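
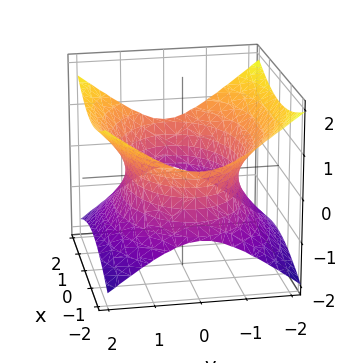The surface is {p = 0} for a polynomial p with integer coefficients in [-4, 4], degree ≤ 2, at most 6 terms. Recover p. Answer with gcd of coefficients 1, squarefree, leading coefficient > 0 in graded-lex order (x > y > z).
1. Degree: one connected sheet with a waist; a quadric, so deg p = 2.
2. Symmetries: mirror symmetry x ↦ −x ⇒ only even powers of x; the z ↦ −z reflection is a symmetry, so z appears only in even powers; mirror symmetry y ↦ −y ⇒ only even powers of y.
3. Against the integer gridlines: no z-intercept at any integer in the box.
4. Together with the visible shape, these determine p as stated.

x^2 + 2*y^2 - 3*z^2 - 3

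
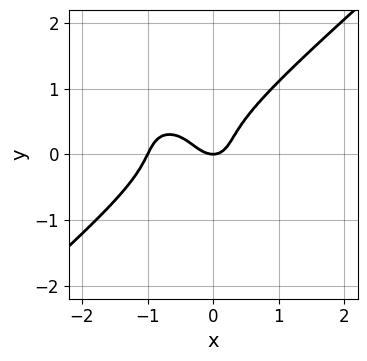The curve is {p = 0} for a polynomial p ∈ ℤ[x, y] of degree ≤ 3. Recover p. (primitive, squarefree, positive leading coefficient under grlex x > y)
2*x^3 - 3*y^3 + 2*x^2 + y^2 - y

First, degree: no degree-2 curve has this shape, so deg p = 3.
Then, checking where it meets the axes: the x-axis gridline crossings are at x ∈ {-1, 0}; one y-axis crossing is at y = 0.
Finally, solving for integer coefficients yields p as stated.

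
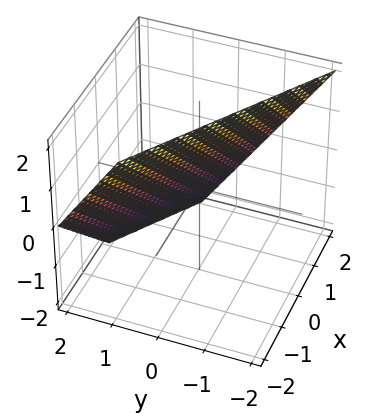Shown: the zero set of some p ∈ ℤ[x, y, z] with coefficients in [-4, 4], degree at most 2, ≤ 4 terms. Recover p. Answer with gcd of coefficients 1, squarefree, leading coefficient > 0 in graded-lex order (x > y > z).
(a) Degree: the surface is flat (a plane), so deg p = 1.
(b) From the visible intercepts: it meets the x-axis at x = 1 (among the integer gridlines); it crosses the z-axis at the gridline z = 1.
(c) Solving for integer coefficients yields p as stated.

2*x + 3*y + 2*z - 2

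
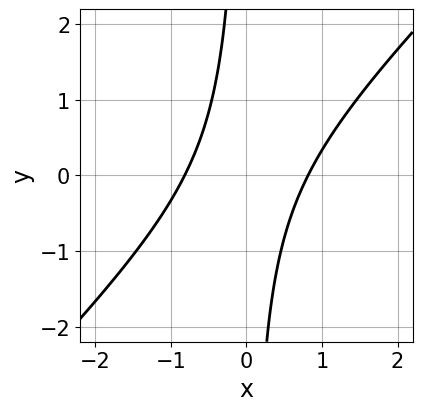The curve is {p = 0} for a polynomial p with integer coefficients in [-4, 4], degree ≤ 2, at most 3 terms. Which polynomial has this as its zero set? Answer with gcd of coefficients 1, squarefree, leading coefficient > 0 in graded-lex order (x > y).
3*x^2 - 3*x*y - 2

(a) Degree: no degree-1 curve has this shape, so deg p = 2.
(b) From the visible intercepts: no y-intercept at any integer in the box.
(c) Fitting integer coefficients to these (and the overall shape) gives p.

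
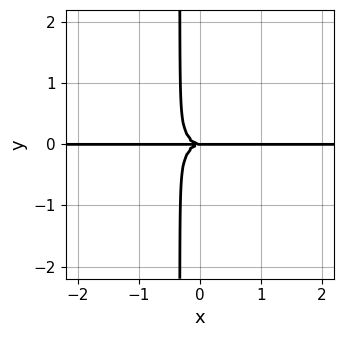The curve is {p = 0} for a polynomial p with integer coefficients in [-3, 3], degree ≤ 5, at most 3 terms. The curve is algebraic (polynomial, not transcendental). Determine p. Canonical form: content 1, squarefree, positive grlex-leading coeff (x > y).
x^3*y + 3*x*y^3 + y^3

1. Degree: no degree-3 curve has this shape, so deg p = 4.
2. Observable constraints: one y-axis crossing is at y = 0; the visible x-axis segment lies entirely on the curve.
3. Putting this together gives p.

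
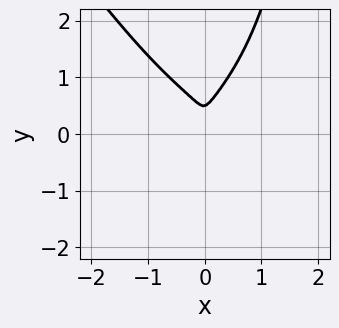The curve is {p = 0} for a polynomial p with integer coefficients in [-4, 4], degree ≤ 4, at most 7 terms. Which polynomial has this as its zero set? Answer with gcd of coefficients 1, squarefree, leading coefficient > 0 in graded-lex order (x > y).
3*x^4 + x*y^3 - 2*y^3 + 3*x^2 + y^2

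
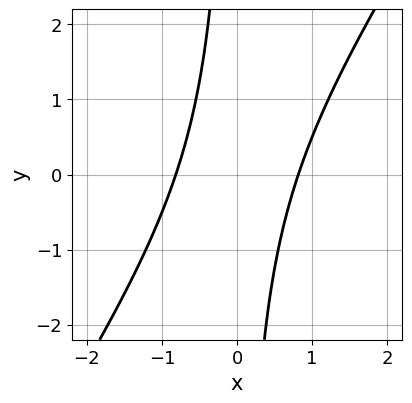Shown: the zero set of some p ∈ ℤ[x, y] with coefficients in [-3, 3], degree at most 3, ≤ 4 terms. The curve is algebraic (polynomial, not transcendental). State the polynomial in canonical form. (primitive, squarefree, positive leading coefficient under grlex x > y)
(a) Degree: a generic line meets the curve in up to 2 points, so deg p = 2.
(b) Observable constraints: it misses every integer gridline on the y-axis.
(c) Matching integer coefficients to the picture gives p.

3*x^2 - 2*x*y - 2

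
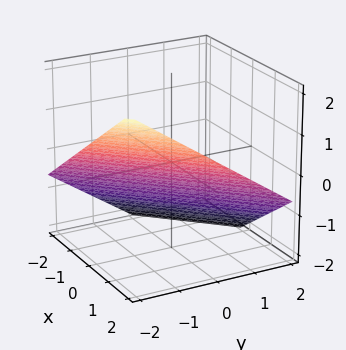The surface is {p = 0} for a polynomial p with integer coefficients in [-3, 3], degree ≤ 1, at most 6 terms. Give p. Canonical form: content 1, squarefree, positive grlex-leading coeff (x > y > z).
(a) Degree: the surface is flat (a plane), so deg p = 1.
(b) From the axis intercepts and sections: it meets the x-axis at x = 1 (among the integer gridlines); one y-axis crossing is at y = -1.
(c) Solving for integer coefficients yields p as stated.

2*x - 2*y - 3*z - 2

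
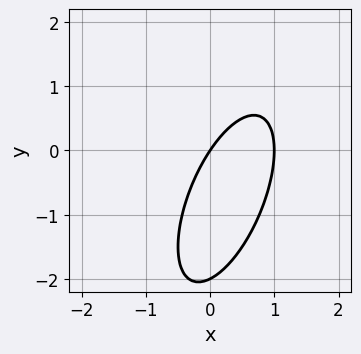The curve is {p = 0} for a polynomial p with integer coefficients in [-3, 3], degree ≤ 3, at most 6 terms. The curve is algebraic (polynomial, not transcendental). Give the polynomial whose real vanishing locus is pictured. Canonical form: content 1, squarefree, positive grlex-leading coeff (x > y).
3*x^2 - 2*x*y + y^2 - 3*x + 2*y

First, deg p = 2.
Then, against the integer gridlines: among the integer gridlines, it crosses the x-axis at x ∈ {0, 1}; among the integer gridlines, it crosses the y-axis at y ∈ {-2, 0}.
Finally, the integer polynomial consistent with all of this is the stated p.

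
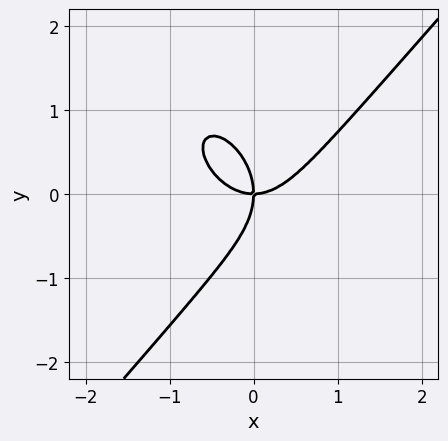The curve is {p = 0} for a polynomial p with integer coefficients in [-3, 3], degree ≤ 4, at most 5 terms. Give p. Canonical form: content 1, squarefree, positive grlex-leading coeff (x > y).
3*x^3 - 2*y^3 - 3*x*y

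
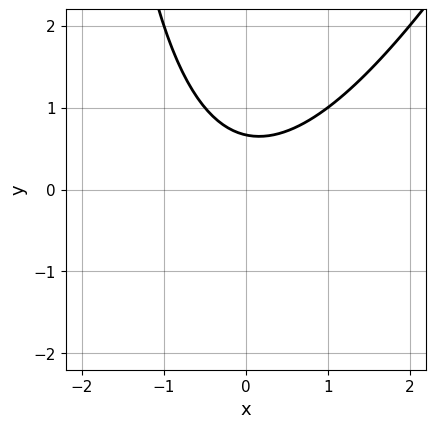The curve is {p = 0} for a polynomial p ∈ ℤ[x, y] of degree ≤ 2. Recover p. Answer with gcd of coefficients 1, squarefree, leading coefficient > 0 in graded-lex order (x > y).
Degree: no degree-1 curve has this shape, so deg p = 2.
From the visible intercepts: the curve avoids every integer x-axis point in the box.
Putting this together gives p.

2*x^2 - x*y - 3*y + 2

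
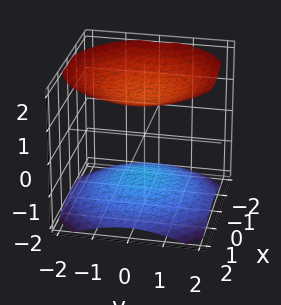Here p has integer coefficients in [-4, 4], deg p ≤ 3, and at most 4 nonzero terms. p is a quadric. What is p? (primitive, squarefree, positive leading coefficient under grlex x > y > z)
First, there are 2 components. Treating them together as one polynomial.
Next, the degree is 2 — two sheets facing apart; a quadric.
Then, symmetries: the z-axis is an axis of rotation, so x and y enter only as x² + y²; the z ↦ −z reflection is a symmetry, so z appears only in even powers.
Next, observable constraints: no y-intercept at any integer in the box; no x-intercept at any integer in the box.
Finally, putting this together gives p.

x^2 + y^2 - 2*z^2 + 3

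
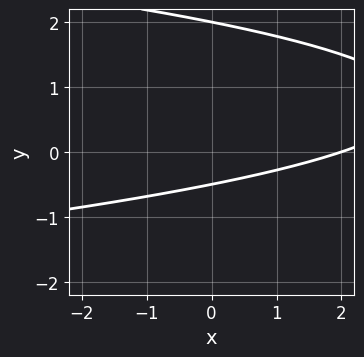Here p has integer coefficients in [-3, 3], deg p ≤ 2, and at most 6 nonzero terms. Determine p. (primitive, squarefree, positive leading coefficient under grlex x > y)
1. The degree is 2 — no degree-1 curve has this shape.
2. Against the integer gridlines: it crosses the y-axis at the gridline y = 2; it meets the x-axis at x = 2 (among the integer gridlines).
3. Solving for integer coefficients yields p as stated.

2*y^2 + x - 3*y - 2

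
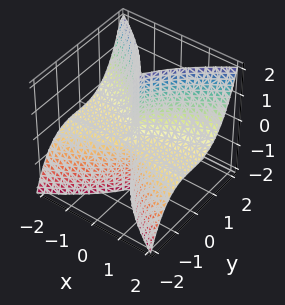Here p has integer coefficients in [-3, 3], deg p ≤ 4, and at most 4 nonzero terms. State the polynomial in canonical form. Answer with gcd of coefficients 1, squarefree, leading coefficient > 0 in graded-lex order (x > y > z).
First, the degree is 3 — no degree-2 surface has this shape.
Then, from the visible intercepts: it meets the x-axis at x = 0 (among the integer gridlines); the visible z-axis segment lies entirely on the surface; it meets the y-axis at y = 0 (among the integer gridlines).
Finally, putting this together gives p.

3*x^2*z - 3*y^3 + x^2 - y^2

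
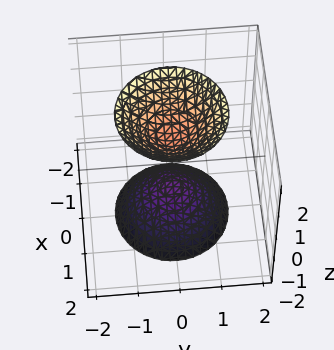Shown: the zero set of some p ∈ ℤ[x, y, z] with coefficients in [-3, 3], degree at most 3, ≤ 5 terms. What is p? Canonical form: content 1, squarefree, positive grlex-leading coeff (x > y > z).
2*x^2 + 2*y^2 - z^2 + 1

First, the picture has 2 separate pieces.
Then, degree: two separate bowl-shaped sheets opening away from each other; a quadric, so deg p = 2.
Then, symmetries: it's symmetric under z → −z, forcing even powers of z; the z-axis is an axis of rotation, so x and y enter only as x² + y².
Next, observable constraints: no y-intercept at any integer in the box; a circular section at z = 2 has radius between 1 and 2.
Finally, the integer polynomial consistent with all of this is the stated p.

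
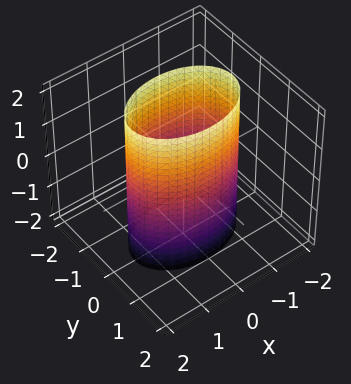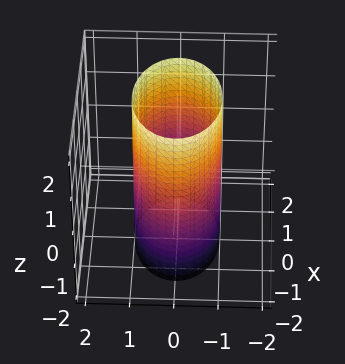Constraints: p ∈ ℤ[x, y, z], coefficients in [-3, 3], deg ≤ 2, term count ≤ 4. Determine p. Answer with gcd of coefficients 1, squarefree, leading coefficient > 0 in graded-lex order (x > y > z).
x^2 + 2*y^2 - 2

1. The degree is 2 — constant cross-section along one axis; a quadric.
2. Symmetries: it's symmetric under x → −x, forcing even powers of x; the y ↦ −y reflection is a symmetry, so y appears only in even powers; it's symmetric under z → −z, forcing even powers of z.
3. Observable constraints: no z-intercept at any integer in the box; the y-axis gridline crossings are at y ∈ {-1, 1}.
4. Matching integer coefficients to the picture gives p.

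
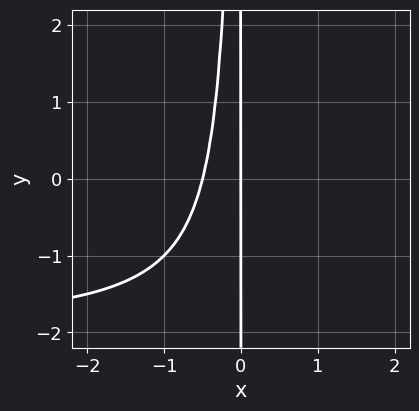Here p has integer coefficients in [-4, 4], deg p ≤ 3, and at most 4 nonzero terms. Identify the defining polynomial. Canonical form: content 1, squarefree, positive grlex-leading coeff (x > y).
x^2*y + 2*x^2 + x

(a) The degree is 3 — the shape is more complex than any degree-2 curve.
(b) From the visible intercepts: the visible y-axis segment lies entirely on the curve; it crosses the x-axis at the gridline x = 0.
(c) These observations pin down the coefficients.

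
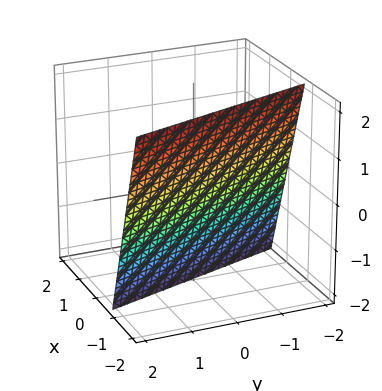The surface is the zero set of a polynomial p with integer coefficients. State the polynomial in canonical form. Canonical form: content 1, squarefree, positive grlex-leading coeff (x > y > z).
3*x + y + z + 2

1. The degree is 1 — every cross-section is a straight line — this is a plane.
2. Against the integer gridlines: it crosses the z-axis at the gridline z = -2; one y-axis crossing is at y = -2.
3. Matching integer coefficients to the picture gives p.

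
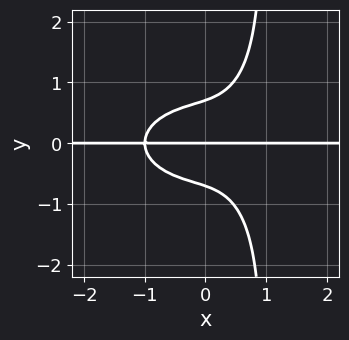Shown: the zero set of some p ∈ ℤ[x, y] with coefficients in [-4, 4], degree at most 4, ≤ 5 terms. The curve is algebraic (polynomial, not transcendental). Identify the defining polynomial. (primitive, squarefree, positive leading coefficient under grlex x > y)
First, deg p = 4. No degree-3 curve has this shape.
Then, against the integer gridlines: the visible x-axis segment lies entirely on the curve; it meets the y-axis at y = 0 (among the integer gridlines).
Finally, solving for integer coefficients yields p as stated.

x^3*y + 2*x*y^3 - 2*y^3 + y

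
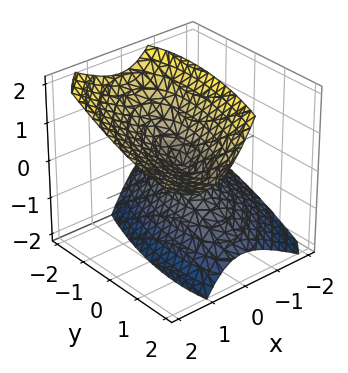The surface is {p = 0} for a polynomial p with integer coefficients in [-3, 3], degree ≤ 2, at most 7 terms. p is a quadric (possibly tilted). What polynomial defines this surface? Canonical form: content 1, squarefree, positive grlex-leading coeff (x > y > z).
3*x^2 - 2*x*y - 3*x*z + y^2 - 2*z^2

1. deg p = 2.
2. Checking where it meets the axes: one y-axis crossing is at y = 0; one x-axis crossing is at x = 0.
3. Together with the visible shape, these determine p as stated.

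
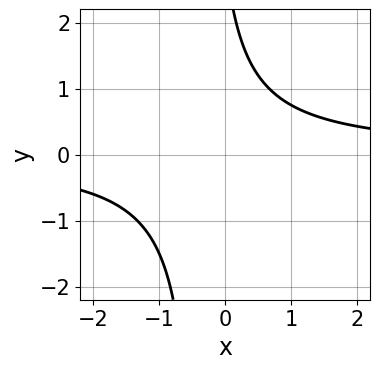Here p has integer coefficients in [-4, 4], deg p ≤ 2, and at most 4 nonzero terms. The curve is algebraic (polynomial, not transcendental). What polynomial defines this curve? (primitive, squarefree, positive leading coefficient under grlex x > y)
Degree: no degree-1 curve has this shape, so deg p = 2.
Checking where it meets the axes: it misses every integer gridline on the x-axis; it misses every integer gridline on the y-axis.
Solving for integer coefficients yields p as stated.

3*x*y + y - 3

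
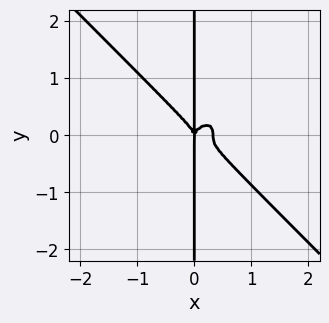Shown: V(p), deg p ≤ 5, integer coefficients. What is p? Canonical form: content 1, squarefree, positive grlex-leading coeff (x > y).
3*x^4 + 3*x*y^3 - x^3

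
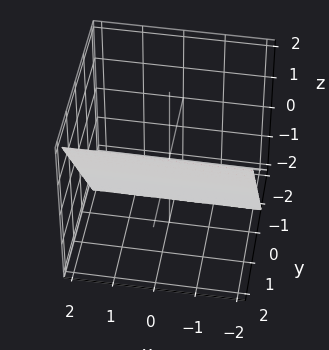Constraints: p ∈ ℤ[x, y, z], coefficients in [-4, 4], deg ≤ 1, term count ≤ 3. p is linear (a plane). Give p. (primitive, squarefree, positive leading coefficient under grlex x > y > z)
3*y - 2*z - 2

First, deg p = 1. The surface is flat (a plane).
Then, observable constraints: it crosses the z-axis at the gridline z = -1; no x-intercept at any integer in the box.
Finally, assembling these constraints gives the stated polynomial.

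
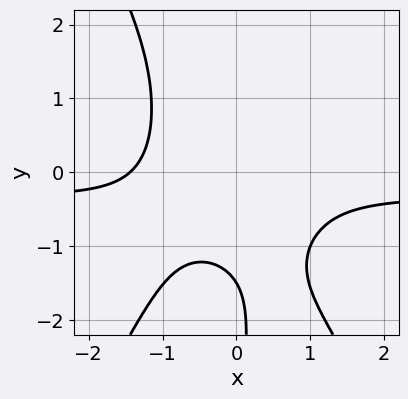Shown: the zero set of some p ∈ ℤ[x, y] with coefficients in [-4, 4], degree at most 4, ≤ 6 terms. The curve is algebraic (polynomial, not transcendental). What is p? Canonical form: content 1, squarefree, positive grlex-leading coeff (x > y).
First, degree: a generic line meets the curve in up to 4 points, so deg p = 4.
Finally, putting this together gives p.

3*x^3*y - x*y^3 + x^3 + 2*y + 3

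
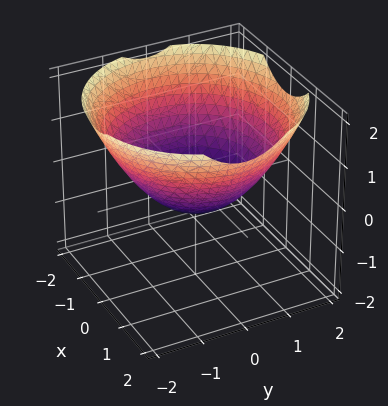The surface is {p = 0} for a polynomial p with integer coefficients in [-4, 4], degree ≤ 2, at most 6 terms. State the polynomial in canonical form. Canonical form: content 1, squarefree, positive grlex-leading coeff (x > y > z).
The degree is 2 — the shape is more complex than any degree-1 surface.
Symmetries: the surface is invariant under rotation about z: p = q(x² + y², z).
Checking where it meets the axes: among the integer gridlines, it crosses the y-axis at y ∈ {-1, 1}; a circular section at z = 1 has radius between 1 and 2; among the integer gridlines, it crosses the x-axis at x ∈ {-1, 1}.
The integer polynomial consistent with all of this is the stated p.

x^2 + y^2 - 2*z - 1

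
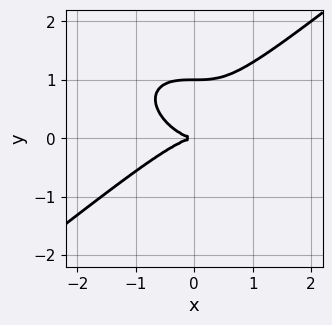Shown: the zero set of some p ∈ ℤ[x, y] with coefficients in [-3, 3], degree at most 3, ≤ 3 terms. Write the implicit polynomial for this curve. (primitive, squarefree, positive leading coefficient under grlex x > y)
x^3 - 2*y^3 + 2*y^2

deg p = 3. A generic line meets the curve in up to 3 points.
Against the integer gridlines: the y-axis gridline crossings are at y ∈ {0, 1}; it meets the x-axis at x = 0 (among the integer gridlines).
Fitting integer coefficients to these (and the overall shape) gives p.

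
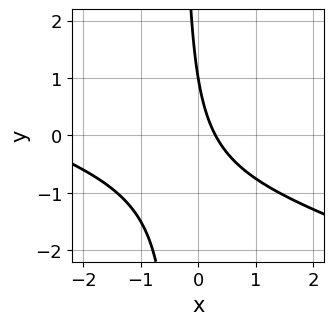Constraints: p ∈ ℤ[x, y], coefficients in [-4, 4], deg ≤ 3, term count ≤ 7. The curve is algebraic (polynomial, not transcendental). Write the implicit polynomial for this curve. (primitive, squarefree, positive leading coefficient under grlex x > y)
x^2 + 3*x*y + 3*x + y - 1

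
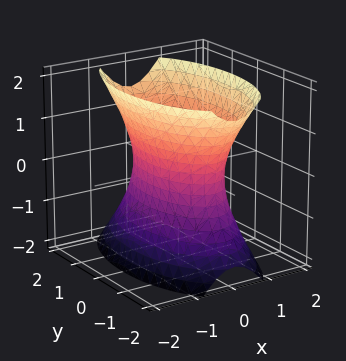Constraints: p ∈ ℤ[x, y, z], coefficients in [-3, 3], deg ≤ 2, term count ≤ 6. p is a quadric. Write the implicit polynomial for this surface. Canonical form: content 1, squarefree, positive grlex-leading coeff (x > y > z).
1. The degree is 2 — one connected sheet with a waist; a quadric.
2. Symmetries: it's symmetric under x → −x, forcing even powers of x; it's symmetric under z → −z, forcing even powers of z; the y ↦ −y reflection is a symmetry, so y appears only in even powers.
3. Reading off the gridlines: it misses every integer gridline on the z-axis.
4. Fitting integer coefficients to these (and the overall shape) gives p.

3*x^2 + y^2 - z^2 - 2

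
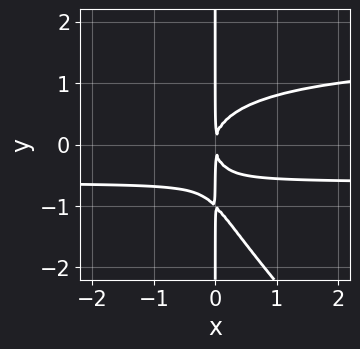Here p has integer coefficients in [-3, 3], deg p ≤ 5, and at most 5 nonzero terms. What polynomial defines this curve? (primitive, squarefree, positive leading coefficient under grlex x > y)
x^2*y^2 + x*y^3 - x^2*y + x*y^2 - x^2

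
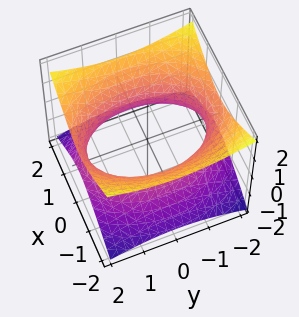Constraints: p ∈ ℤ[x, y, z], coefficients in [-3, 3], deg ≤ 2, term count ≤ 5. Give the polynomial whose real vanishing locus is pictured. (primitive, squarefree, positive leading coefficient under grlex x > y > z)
First, degree: one connected sheet with a waist; a quadric, so deg p = 2.
Then, symmetries: the x ↦ −x reflection is a symmetry, so x appears only in even powers; the z ↦ −z reflection is a symmetry, so z appears only in even powers; mirror symmetry y ↦ −y ⇒ only even powers of y.
Next, from the axis intercepts and sections: the surface avoids every integer z-axis point in the box.
Finally, solving for integer coefficients yields p as stated.

2*x^2 + y^2 - 3*z^2 - 3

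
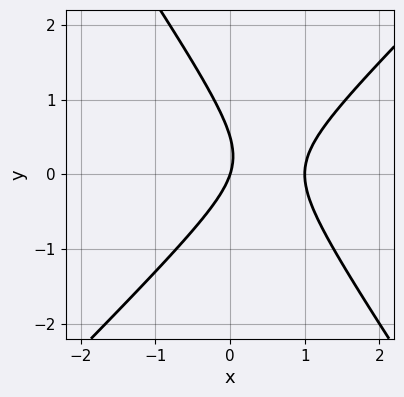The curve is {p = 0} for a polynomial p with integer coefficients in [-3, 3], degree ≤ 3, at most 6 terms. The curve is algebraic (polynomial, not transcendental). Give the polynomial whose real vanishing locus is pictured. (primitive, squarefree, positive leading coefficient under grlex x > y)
3*x^2 - x*y - 2*y^2 - 3*x + y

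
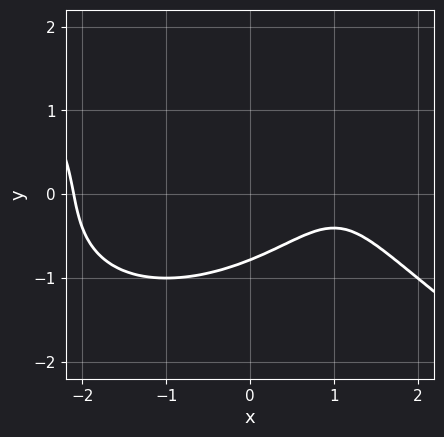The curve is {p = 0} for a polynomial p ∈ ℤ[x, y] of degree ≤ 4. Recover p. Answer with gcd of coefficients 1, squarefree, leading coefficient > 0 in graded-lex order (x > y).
x^3 + 3*y^3 - 3*x + 2*y + 3

1. Degree: a generic line meets the curve in up to 3 points, so deg p = 3.
2. From the axis intercepts and sections: the curve avoids every integer x-axis point in the box.
3. The integer polynomial consistent with all of this is the stated p.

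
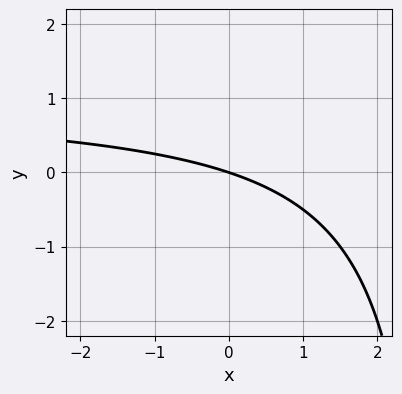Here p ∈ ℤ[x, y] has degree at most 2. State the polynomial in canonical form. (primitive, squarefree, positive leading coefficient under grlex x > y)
x*y - x - 3*y

(a) The degree is 2 — the shape is more complex than any degree-1 curve.
(b) Observable constraints: it crosses the y-axis at the gridline y = 0; it meets the x-axis at x = 0 (among the integer gridlines).
(c) Putting this together gives p.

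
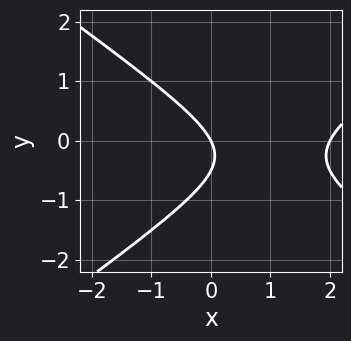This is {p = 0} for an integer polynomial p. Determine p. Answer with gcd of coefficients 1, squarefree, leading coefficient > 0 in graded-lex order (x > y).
x^2 - 2*y^2 - 2*x - y

First, the degree is 2 — no degree-1 curve has this shape.
Then, from the axis intercepts and sections: the x-axis gridline crossings are at x ∈ {0, 2}; one y-axis crossing is at y = 0.
Finally, assembling these constraints gives the stated polynomial.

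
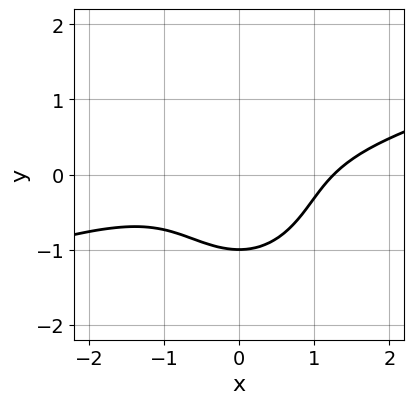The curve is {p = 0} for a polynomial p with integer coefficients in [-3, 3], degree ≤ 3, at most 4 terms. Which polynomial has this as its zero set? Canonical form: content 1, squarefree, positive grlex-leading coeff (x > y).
x^3 - 3*x^2*y - 2*y^3 - 2

deg p = 3. A generic line meets the curve in up to 3 points.
Observable constraints: it meets the y-axis at y = -1 (among the integer gridlines).
Matching integer coefficients to the picture gives p.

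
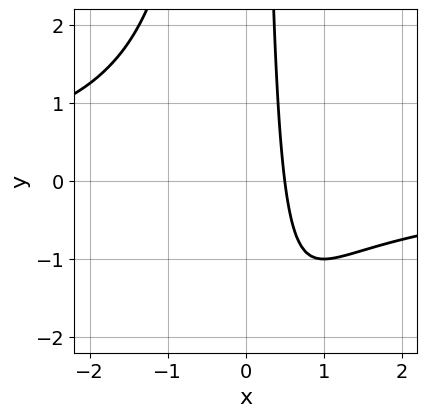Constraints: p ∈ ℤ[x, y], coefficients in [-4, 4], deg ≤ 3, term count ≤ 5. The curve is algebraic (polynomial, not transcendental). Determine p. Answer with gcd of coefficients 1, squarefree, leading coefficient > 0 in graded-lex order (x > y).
(a) Degree: a generic line meets the curve in up to 3 points, so deg p = 3.
(b) Against the integer gridlines: no y-intercept at any integer in the box.
(c) Together with the visible shape, these determine p as stated.

x^2*y + 2*x - 1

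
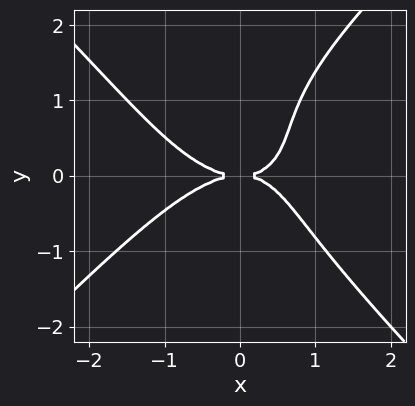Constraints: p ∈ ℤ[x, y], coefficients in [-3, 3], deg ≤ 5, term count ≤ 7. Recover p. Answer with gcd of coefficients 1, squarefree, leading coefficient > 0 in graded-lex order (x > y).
(a) The degree is 4 — the shape is more complex than any degree-3 curve.
(b) From the axis intercepts and sections: one y-axis crossing is at y = 0; one x-axis crossing is at x = 0.
(c) Fitting integer coefficients to these (and the overall shape) gives p.

x^4 - y^4 + 2*x*y^2 + y^3 - 2*y^2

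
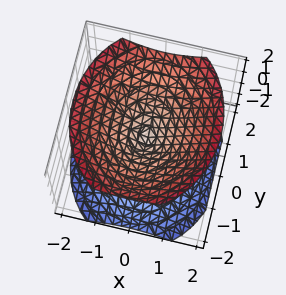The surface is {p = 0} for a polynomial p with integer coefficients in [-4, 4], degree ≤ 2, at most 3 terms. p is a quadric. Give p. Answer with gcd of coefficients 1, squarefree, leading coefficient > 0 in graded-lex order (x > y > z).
3*x^2 + 2*y^2 - 3*z^2

1. I count 2 distinct pieces. They look like related sheets of one shape, so recover p as a whole.
2. The degree is 2 — a double cone through the origin; a quadric.
3. Symmetries: mirror symmetry z ↦ −z ⇒ only even powers of z; it's symmetric under y → −y, forcing even powers of y; it's symmetric under x → −x, forcing even powers of x.
4. From the visible intercepts: it crosses the x-axis at the gridline x = 0; one y-axis crossing is at y = 0; it meets the z-axis at z = 0 (among the integer gridlines).
5. The integer polynomial consistent with all of this is the stated p.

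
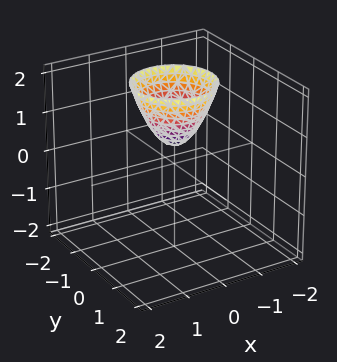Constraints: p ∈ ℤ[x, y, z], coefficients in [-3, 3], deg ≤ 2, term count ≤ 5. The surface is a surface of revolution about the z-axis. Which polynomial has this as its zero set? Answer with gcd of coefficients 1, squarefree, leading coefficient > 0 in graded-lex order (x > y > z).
First, deg p = 2. No degree-1 surface has this shape.
Next, symmetry: every cross-section ⟂ z is a circle, so x, y appear only via x² + y².
Then, reading off the gridlines: a circular section at z = 2 has radius exactly 1; it misses every integer gridline on the y-axis.
Finally, assembling these constraints gives the stated polynomial.

3*x^2 + 3*y^2 - 2*z + 1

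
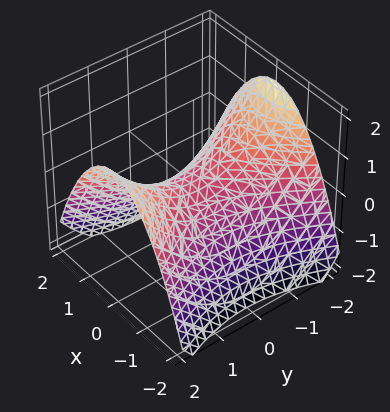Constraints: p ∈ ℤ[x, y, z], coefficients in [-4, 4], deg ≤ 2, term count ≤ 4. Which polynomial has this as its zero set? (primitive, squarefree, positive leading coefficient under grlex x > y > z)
2*x^2 - y^2 + 3*z

(a) Degree: a saddle surface; a quadric, so deg p = 2.
(b) Symmetries: mirror symmetry y ↦ −y ⇒ only even powers of y; the x ↦ −x reflection is a symmetry, so x appears only in even powers.
(c) Checking where it meets the axes: it meets the z-axis at z = 0 (among the integer gridlines); it crosses the x-axis at the gridline x = 0; one y-axis crossing is at y = 0.
(d) Solving for integer coefficients yields p as stated.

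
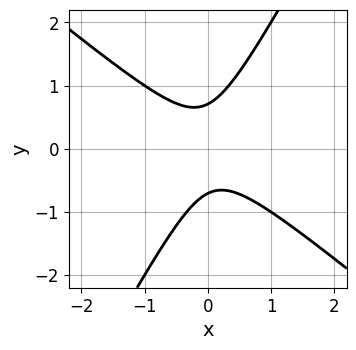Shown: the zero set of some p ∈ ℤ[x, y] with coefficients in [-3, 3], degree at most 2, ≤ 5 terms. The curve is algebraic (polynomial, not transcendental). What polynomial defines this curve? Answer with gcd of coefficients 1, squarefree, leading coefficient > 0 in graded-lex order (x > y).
First, degree: no degree-1 curve has this shape, so deg p = 2.
Then, reading off the gridlines: it misses every integer gridline on the x-axis.
Finally, solving for integer coefficients yields p as stated.

3*x^2 + 2*x*y - 2*y^2 + 1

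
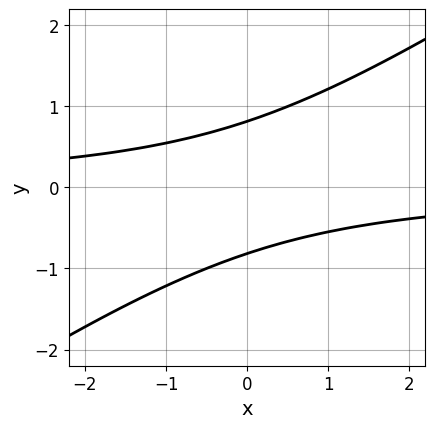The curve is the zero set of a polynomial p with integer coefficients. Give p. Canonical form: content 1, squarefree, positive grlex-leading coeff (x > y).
1. The degree is 2 — the shape is more complex than any degree-1 curve.
2. From the axis intercepts and sections: the curve avoids every integer x-axis point in the box.
3. Assembling these constraints gives the stated polynomial.

2*x*y - 3*y^2 + 2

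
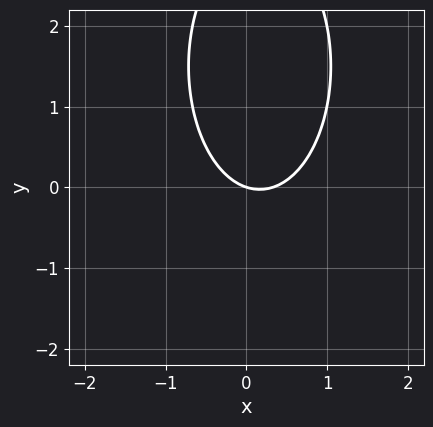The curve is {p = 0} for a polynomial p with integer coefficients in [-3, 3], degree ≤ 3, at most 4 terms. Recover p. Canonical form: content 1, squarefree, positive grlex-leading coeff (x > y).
3*x^2 + y^2 - x - 3*y

(a) Degree: the shape is more complex than any degree-1 curve, so deg p = 2.
(b) Checking where it meets the axes: it meets the y-axis at y = 0 (among the integer gridlines); it meets the x-axis at x = 0 (among the integer gridlines).
(c) Putting this together gives p.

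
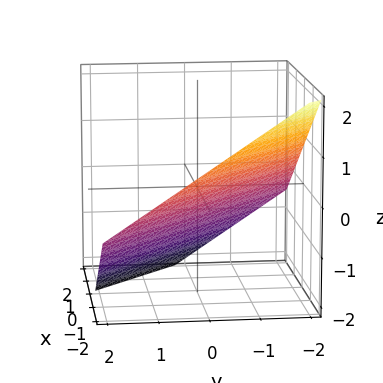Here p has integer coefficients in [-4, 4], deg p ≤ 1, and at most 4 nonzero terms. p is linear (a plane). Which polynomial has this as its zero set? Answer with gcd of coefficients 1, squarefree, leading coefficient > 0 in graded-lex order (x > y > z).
2*x + 2*y + 3*z + 2

(a) Degree: the surface is flat (a plane), so deg p = 1.
(b) Observable constraints: it crosses the x-axis at the gridline x = -1; it meets the y-axis at y = -1 (among the integer gridlines).
(c) Matching integer coefficients to the picture gives p.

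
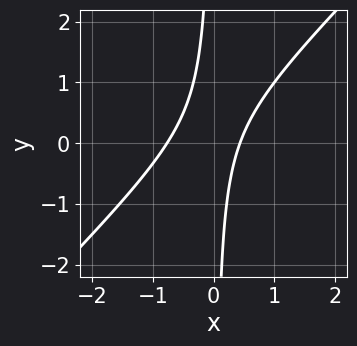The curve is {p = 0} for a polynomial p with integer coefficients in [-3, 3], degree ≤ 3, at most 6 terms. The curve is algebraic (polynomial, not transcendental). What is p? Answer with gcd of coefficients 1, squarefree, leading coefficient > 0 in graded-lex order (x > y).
3*x^2 - 3*x*y + x - 1

1. deg p = 2.
2. Checking where it meets the axes: no y-intercept at any integer in the box.
3. Assembling these constraints gives the stated polynomial.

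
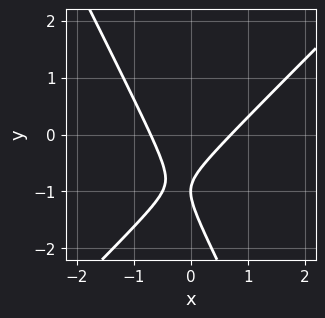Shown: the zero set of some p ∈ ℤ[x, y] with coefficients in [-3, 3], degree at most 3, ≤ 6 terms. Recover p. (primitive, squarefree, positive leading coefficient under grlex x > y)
deg p = 2. The shape is more complex than any degree-1 curve.
Checking where it meets the axes: it crosses the y-axis at the gridline y = -1.
Matching integer coefficients to the picture gives p.

2*x^2 - x*y - y^2 - 2*y - 1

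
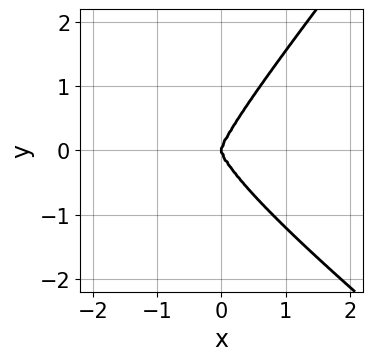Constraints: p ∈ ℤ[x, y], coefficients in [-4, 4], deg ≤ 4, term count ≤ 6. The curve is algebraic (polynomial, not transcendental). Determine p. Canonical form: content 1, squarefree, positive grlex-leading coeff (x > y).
2*x^2*y^2 + x*y^3 - 2*y^4 + 3*x^3

The degree is 4 — a generic line meets the curve in up to 4 points.
Observable constraints: it meets the y-axis at y = 0 (among the integer gridlines); it meets the x-axis at x = 0 (among the integer gridlines).
Fitting integer coefficients to these (and the overall shape) gives p.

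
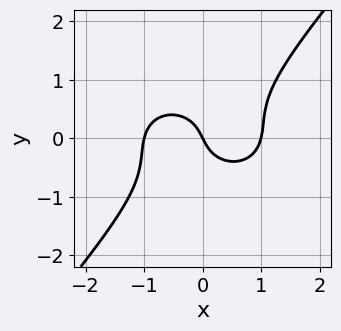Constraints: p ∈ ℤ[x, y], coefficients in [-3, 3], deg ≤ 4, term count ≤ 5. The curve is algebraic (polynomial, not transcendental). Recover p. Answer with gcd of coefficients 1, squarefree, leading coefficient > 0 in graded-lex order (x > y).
2*x^3 + 2*x*y^2 - 3*y^3 - 2*x - y

The degree is 3 — a generic line meets the curve in up to 3 points.
Against the integer gridlines: it meets the y-axis at y = 0 (among the integer gridlines); the x-axis gridline crossings are at x ∈ {-1, 0, 1}.
Solving for integer coefficients yields p as stated.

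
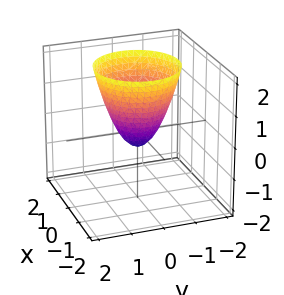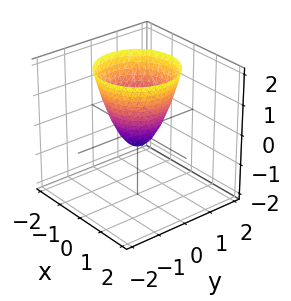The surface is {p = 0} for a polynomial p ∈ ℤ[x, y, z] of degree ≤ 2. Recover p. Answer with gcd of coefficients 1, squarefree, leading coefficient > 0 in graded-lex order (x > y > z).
1. Degree: a generic line meets the surface in up to 2 points, so deg p = 2.
2. By symmetry, the z-axis is an axis of rotation, so x and y enter only as x² + y².
3. Observable constraints: a circular section at z = 1 has radius exactly 1.
4. Assembling these constraints gives the stated polynomial.

3*x^2 + 3*y^2 - 2*z - 1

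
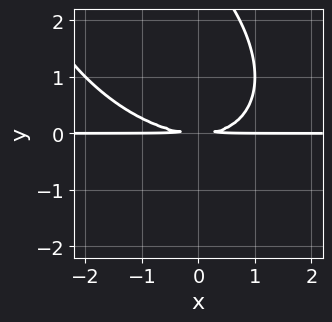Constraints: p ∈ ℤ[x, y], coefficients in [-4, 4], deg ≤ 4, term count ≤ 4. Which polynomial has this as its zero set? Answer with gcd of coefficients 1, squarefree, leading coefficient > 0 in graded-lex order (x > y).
x^2*y + x*y^2 + y^3 - 3*y^2

deg p = 3. A generic line meets the curve in up to 3 points.
From the axis intercepts and sections: the visible x-axis segment lies entirely on the curve.
Putting this together gives p.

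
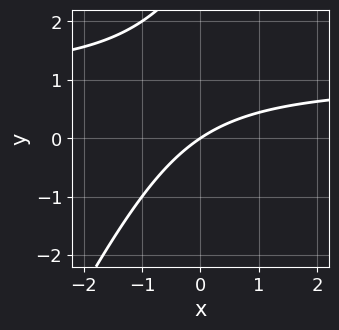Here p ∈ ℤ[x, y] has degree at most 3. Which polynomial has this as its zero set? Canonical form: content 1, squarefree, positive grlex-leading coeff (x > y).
deg p = 2. A generic line meets the curve in up to 2 points.
Against the integer gridlines: one x-axis crossing is at x = 0; it meets the y-axis at y = 0 (among the integer gridlines).
Matching integer coefficients to the picture gives p.

2*x*y - y^2 - 2*x + 3*y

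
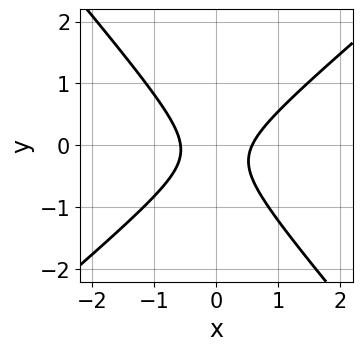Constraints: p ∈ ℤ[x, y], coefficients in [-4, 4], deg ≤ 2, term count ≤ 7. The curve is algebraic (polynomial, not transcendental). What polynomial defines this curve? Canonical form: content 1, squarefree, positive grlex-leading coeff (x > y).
1. The degree is 2 — no degree-1 curve has this shape.
2. Reading off the gridlines: the curve avoids every integer y-axis point in the box.
3. Together with the visible shape, these determine p as stated.

3*x^2 - x*y - 3*y^2 - y - 1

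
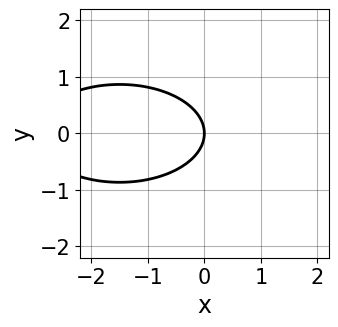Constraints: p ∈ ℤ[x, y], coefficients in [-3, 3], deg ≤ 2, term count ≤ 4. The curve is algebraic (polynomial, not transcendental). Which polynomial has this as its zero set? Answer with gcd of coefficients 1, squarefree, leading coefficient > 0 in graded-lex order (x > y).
x^2 + 3*y^2 + 3*x

deg p = 2.
Symmetries: it's symmetric under y → −y, forcing even powers of y.
From the visible intercepts: one x-axis crossing is at x = 0; it crosses the y-axis at the gridline y = 0.
Together with the visible shape, these determine p as stated.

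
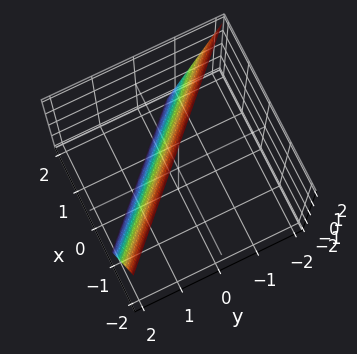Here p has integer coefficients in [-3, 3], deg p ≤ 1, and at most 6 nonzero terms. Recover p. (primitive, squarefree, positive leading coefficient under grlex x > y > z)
First, deg p = 1. Every cross-section is a straight line — this is a plane.
Next, checking where it meets the axes: one z-axis crossing is at z = 2.
Finally, putting this together gives p.

3*x + 3*y + z - 2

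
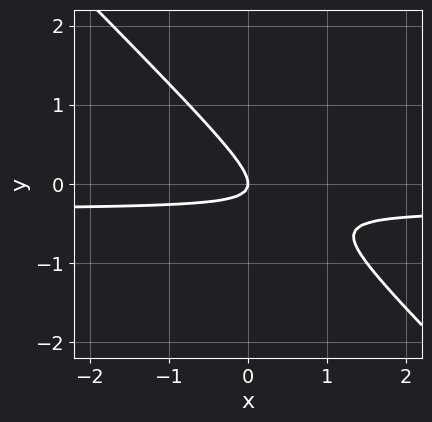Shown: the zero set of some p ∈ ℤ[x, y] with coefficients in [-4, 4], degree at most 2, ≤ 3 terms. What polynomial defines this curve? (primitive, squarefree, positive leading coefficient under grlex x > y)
3*x*y + 3*y^2 + x

1. Degree: a generic line meets the curve in up to 2 points, so deg p = 2.
2. From the axis intercepts and sections: it meets the y-axis at y = 0 (among the integer gridlines); one x-axis crossing is at x = 0.
3. Fitting integer coefficients to these (and the overall shape) gives p.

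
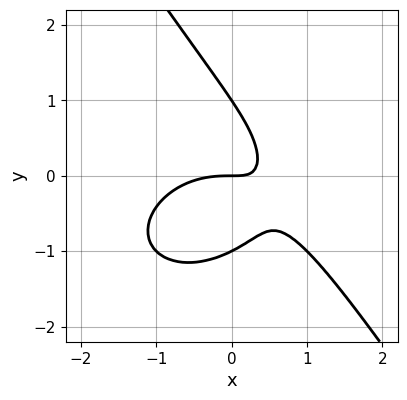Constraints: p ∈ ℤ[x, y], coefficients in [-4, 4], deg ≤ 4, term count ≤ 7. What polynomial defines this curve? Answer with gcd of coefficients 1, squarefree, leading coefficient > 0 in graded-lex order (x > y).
1. The degree is 3 — the shape is more complex than any degree-2 curve.
2. Checking where it meets the axes: one x-axis crossing is at x = 0; among the integer gridlines, it crosses the y-axis at y ∈ {-1, 0, 1}.
3. Matching integer coefficients to the picture gives p.

x^3 + x*y^2 + y^3 + 2*x*y - y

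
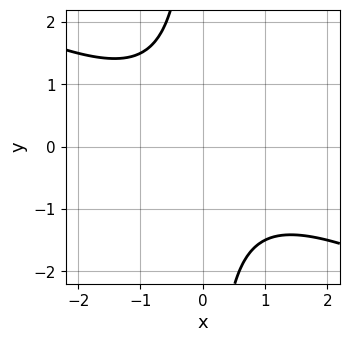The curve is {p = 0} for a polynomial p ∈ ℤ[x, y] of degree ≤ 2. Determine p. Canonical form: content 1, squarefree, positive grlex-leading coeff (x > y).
First, deg p = 2.
Next, from the visible intercepts: the curve avoids every integer x-axis point in the box; no y-intercept at any integer in the box.
Finally, matching integer coefficients to the picture gives p.

x^2 + 2*x*y + 2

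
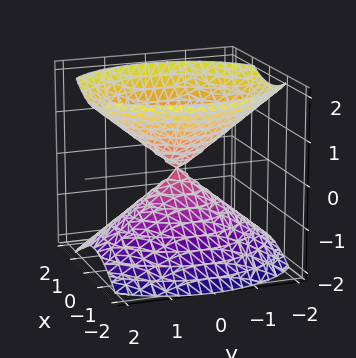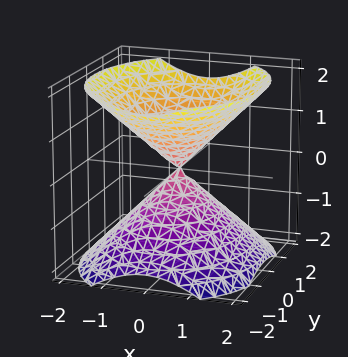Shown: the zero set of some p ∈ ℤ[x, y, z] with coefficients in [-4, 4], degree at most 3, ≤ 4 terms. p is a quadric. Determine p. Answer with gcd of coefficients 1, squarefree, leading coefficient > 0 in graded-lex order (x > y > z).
First, I count 2 distinct pieces. They look like related sheets of one shape, so recover p as a whole.
Next, the degree is 2 — a double cone through the origin; a quadric.
Next, symmetries: the z ↦ −z reflection is a symmetry, so z appears only in even powers; it's symmetric under y → −y, forcing even powers of y; the x ↦ −x reflection is a symmetry, so x appears only in even powers.
Next, from the visible intercepts: it meets the x-axis at x = 0 (among the integer gridlines); it crosses the z-axis at the gridline z = 0; it meets the y-axis at y = 0 (among the integer gridlines).
Finally, fitting integer coefficients to these (and the overall shape) gives p.

3*x^2 + 2*y^2 - 3*z^2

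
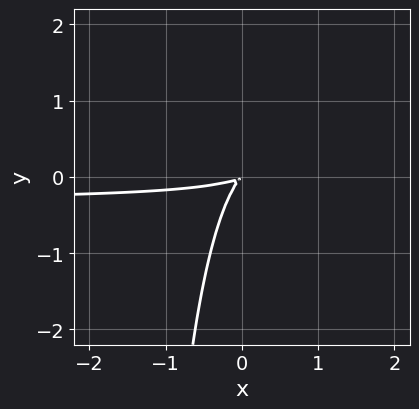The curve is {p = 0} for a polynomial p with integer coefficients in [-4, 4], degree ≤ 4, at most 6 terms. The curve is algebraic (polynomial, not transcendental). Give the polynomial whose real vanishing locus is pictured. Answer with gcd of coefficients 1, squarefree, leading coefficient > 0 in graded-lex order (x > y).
3*x^2*y + x*y^2 + x^2 - 3*x*y + 2*y^2

First, degree: the shape is more complex than any degree-2 curve, so deg p = 3.
Finally, solving for integer coefficients yields p as stated.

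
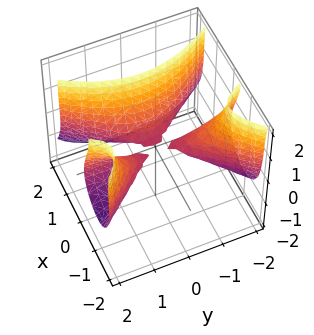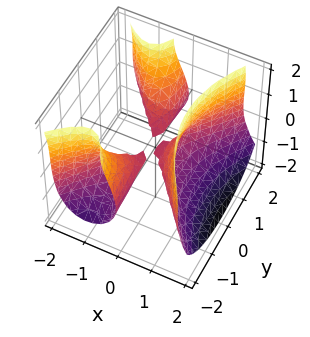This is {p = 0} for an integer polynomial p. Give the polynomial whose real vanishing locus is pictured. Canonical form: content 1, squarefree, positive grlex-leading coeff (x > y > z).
3*x^3 + x^2*z - 2*x*y^2 + z^3 - 3*z^2

First, I count 3 distinct pieces.
Then, degree: a generic line meets the surface in up to 3 points, so deg p = 3.
Next, reading off the gridlines: one z-axis crossing is at z = 0; one x-axis crossing is at x = 0.
Finally, putting this together gives p.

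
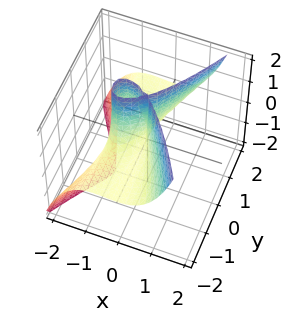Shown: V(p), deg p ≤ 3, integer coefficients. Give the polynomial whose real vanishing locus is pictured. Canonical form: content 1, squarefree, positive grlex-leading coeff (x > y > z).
3*x^3 - 2*y^2*z + 3*x^2

1. deg p = 3.
2. Checking where it meets the axes: the visible y-axis segment lies entirely on the surface; one x-axis crossing is at x = -1; the visible z-axis segment lies entirely on the surface.
3. Together with the visible shape, these determine p as stated.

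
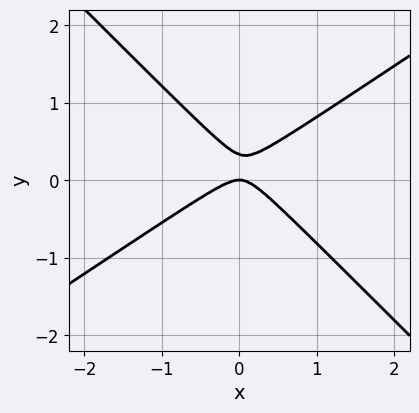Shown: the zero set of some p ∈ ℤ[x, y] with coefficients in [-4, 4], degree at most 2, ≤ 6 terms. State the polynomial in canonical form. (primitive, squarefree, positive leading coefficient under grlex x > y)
2*x^2 - x*y - 3*y^2 + y

First, degree: a generic line meets the curve in up to 2 points, so deg p = 2.
Next, from the axis intercepts and sections: one y-axis crossing is at y = 0; it crosses the x-axis at the gridline x = 0.
Finally, these observations pin down the coefficients.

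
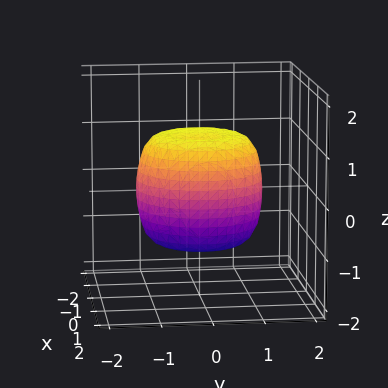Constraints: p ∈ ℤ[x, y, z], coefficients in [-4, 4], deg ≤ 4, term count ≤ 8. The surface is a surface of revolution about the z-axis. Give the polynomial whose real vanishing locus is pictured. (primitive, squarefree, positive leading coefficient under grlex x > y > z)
x^4 + 2*x^2*y^2 + y^4 - x^2 - y^2 + z^2 - 1

(a) deg p = 4. No degree-3 surface has this shape.
(b) Symmetry: every cross-section ⟂ z is a circle, so x, y appear only via x² + y².
(c) Checking where it meets the axes: a circular section at z = -1 has radius exactly 1; the z-axis gridline crossings are at z ∈ {-1, 1}.
(d) Matching integer coefficients to the picture gives p.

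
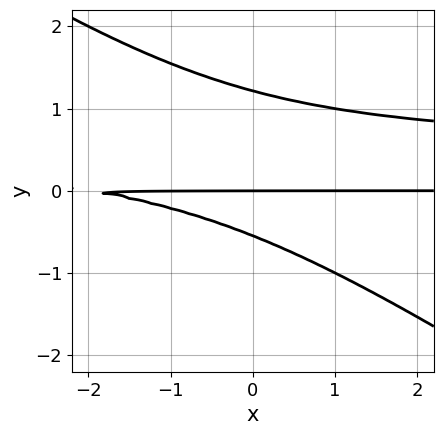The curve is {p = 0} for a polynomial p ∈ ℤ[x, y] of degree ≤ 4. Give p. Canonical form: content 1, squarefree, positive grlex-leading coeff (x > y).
2*x*y^2 + 3*y^3 - x*y - 2*y^2 - 2*y

First, degree: a generic line meets the curve in up to 3 points, so deg p = 3.
Next, observable constraints: every point of the x-axis in the box is on the curve; one y-axis crossing is at y = 0.
Finally, putting this together gives p.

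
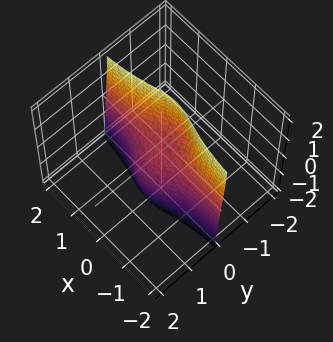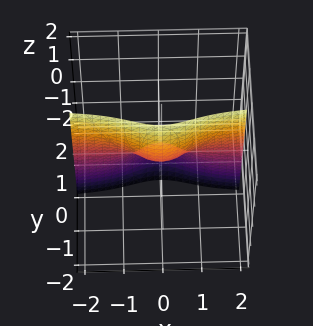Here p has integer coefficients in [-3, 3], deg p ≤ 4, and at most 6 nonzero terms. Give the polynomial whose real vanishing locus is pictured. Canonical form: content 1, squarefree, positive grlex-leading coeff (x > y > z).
Degree: a generic line meets the surface in up to 3 points, so deg p = 3.
Observable constraints: it crosses the z-axis at the gridline z = 0; it meets the y-axis at y = 0 (among the integer gridlines); the visible x-axis segment lies entirely on the surface.
These observations pin down the coefficients.

3*x^2*y + 3*y^3 + y^2*z + y*z^2 + z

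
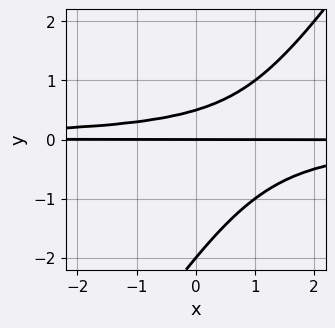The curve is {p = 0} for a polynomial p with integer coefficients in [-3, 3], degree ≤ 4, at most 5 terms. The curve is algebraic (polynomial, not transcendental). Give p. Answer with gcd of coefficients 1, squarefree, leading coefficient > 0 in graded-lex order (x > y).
3*x*y^2 - 2*y^3 - 3*y^2 + 2*y

(a) deg p = 3. No degree-2 curve has this shape.
(b) From the visible intercepts: the y-axis gridline crossings are at y ∈ {-2, 0}; the visible x-axis segment lies entirely on the curve.
(c) Assembling these constraints gives the stated polynomial.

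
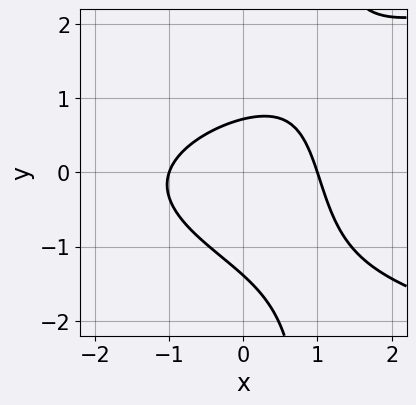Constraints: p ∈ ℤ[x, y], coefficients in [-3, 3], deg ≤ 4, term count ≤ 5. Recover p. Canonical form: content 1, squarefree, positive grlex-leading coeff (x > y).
3*x*y^2 - 3*x^2 - 3*y^2 - 2*y + 3

Degree: the shape is more complex than any degree-2 curve, so deg p = 3.
Observable constraints: the x-axis gridline crossings are at x ∈ {-1, 1}.
Fitting integer coefficients to these (and the overall shape) gives p.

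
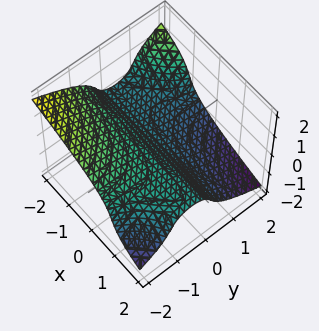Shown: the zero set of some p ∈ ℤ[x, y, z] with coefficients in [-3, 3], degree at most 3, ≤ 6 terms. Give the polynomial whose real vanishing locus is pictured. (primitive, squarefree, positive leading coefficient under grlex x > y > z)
First, degree: the shape is more complex than any degree-2 surface, so deg p = 3.
Next, from the visible intercepts: it crosses the y-axis at the gridline y = 0; it crosses the z-axis at the gridline z = 0.
Finally, the integer polynomial consistent with all of this is the stated p. Check: (1, 0, 0) on the x-axis lies on the surface, and p(1, 0, 0) = 0. ✓

x*y^2 + x*z^2 + 3*z^3 + 2*y + 2*z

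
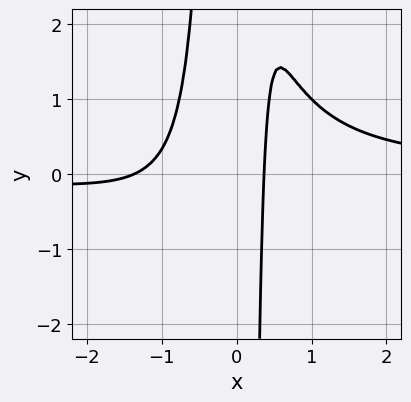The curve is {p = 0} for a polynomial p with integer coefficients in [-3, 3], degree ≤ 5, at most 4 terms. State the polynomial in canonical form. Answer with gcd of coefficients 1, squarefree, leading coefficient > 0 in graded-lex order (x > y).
(a) deg p = 4. No degree-3 curve has this shape.
(b) Observable constraints: it misses every integer gridline on the y-axis.
(c) Putting this together gives p.

3*x^3*y - 2*x^2 - 2*x + 1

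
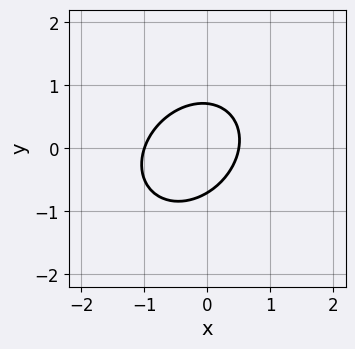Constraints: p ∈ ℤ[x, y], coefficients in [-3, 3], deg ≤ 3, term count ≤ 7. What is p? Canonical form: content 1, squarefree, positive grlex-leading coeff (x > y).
2*x^2 - x*y + 2*y^2 + x - 1

1. The degree is 2 — a generic line meets the curve in up to 2 points.
2. From the axis intercepts and sections: it crosses the x-axis at the gridline x = -1.
3. Together with the visible shape, these determine p as stated.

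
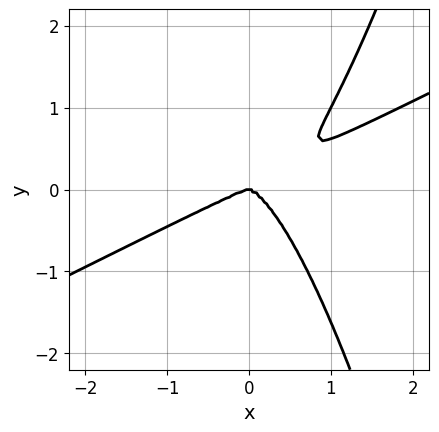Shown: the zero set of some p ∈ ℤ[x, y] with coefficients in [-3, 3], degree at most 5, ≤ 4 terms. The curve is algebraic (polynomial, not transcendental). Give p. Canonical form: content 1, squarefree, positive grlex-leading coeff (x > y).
x^4 - 2*x^3*y + y^3

First, the degree is 4 — no degree-3 curve has this shape.
Then, from the axis intercepts and sections: one y-axis crossing is at y = 0; it meets the x-axis at x = 0 (among the integer gridlines).
Finally, these observations pin down the coefficients.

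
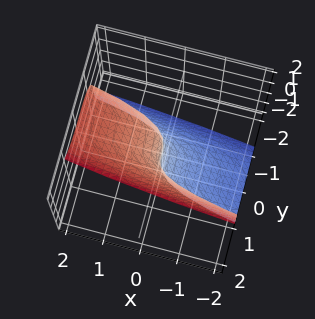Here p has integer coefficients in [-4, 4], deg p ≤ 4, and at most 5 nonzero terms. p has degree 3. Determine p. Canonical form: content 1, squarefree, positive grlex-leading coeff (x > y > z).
1. The degree is 3 — the shape is more complex than any degree-2 surface.
2. Reading off the gridlines: one y-axis crossing is at y = 0; it crosses the z-axis at the gridline z = 0; it crosses the x-axis at the gridline x = 0.
3. The integer polynomial consistent with all of this is the stated p.

3*y^3 - z^3 + 2*x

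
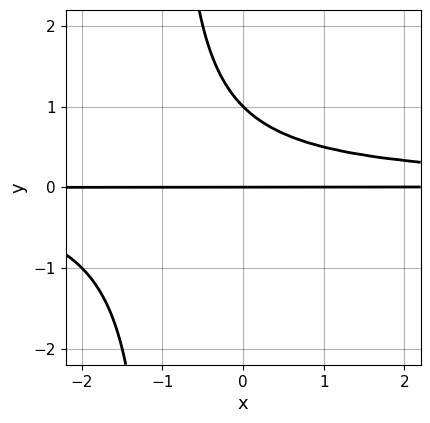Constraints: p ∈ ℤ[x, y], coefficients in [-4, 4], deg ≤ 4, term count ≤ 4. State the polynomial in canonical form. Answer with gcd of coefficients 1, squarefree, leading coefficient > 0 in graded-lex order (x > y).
1. The degree is 3 — a generic line meets the curve in up to 3 points.
2. Checking where it meets the axes: the visible x-axis segment lies entirely on the curve; the y-axis gridline crossings are at y ∈ {0, 1}.
3. Putting this together gives p.

x*y^2 + y^2 - y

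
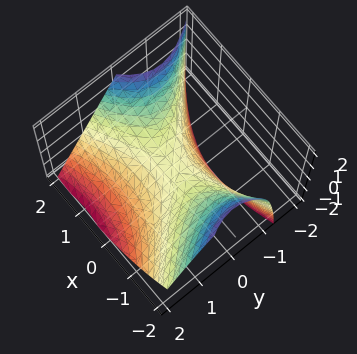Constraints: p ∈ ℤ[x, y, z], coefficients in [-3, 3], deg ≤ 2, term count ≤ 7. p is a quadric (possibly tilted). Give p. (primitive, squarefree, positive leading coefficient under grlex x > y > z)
x^2 - x*y - 2*y^2 - y*z - 2*z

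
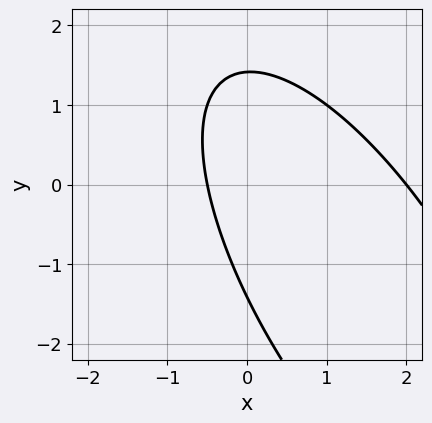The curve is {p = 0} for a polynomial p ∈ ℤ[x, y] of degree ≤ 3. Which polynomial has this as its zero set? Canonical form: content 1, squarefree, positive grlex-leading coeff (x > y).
2*x^2 + 2*x*y + y^2 - 3*x - 2

deg p = 2. A generic line meets the curve in up to 2 points.
From the axis intercepts and sections: it crosses the x-axis at the gridline x = 2.
Putting this together gives p.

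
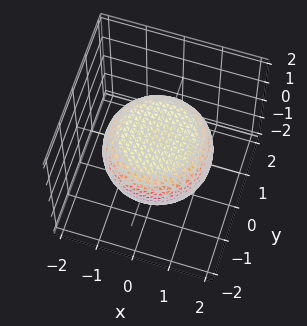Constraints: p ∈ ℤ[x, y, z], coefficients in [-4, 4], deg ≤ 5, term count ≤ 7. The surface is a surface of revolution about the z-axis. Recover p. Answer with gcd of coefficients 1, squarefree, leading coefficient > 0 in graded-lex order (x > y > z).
x^4 + 2*x^2*y^2 + y^4 - x^2 - y^2 + 3*z^2 - 2

1. deg p = 4.
2. Symmetries: rotational symmetry about the z-axis ⇒ p depends on x, y only through x² + y².
3. From the visible intercepts: a circular section at z = 0 has radius between 1 and 2.
4. Fitting integer coefficients to these (and the overall shape) gives p.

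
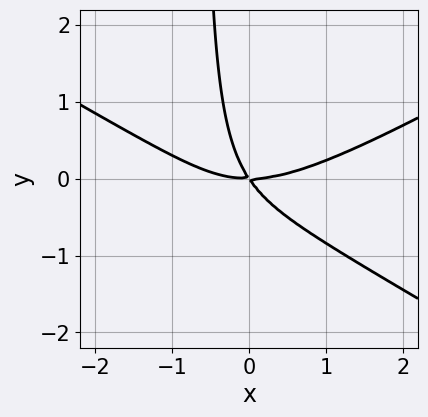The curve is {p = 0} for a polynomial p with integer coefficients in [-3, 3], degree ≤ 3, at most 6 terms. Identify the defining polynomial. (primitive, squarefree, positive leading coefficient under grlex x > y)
x^3 - 3*x*y^2 - 3*x*y - 2*y^2

(a) deg p = 3. The shape is more complex than any degree-2 curve.
(b) Against the integer gridlines: it meets the x-axis at x = 0 (among the integer gridlines); it crosses the y-axis at the gridline y = 0.
(c) Putting this together gives p.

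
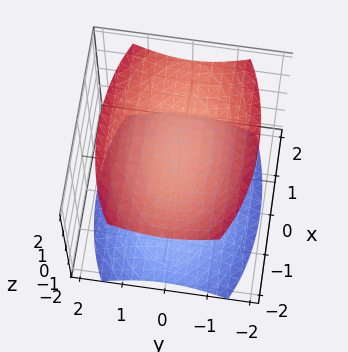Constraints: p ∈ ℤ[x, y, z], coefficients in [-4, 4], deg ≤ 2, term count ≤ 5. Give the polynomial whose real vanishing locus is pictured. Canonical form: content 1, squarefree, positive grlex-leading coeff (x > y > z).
1. There are 2 components. Treating them together as one polynomial.
2. deg p = 2. Two separate bowl-shaped sheets opening away from each other; a quadric.
3. Symmetries: the x ↦ −x reflection is a symmetry, so x appears only in even powers; it's symmetric under z → −z, forcing even powers of z; the y ↦ −y reflection is a symmetry, so y appears only in even powers.
4. Reading off the gridlines: the surface avoids every integer y-axis point in the box; the surface avoids every integer x-axis point in the box; the z-axis gridline crossings are at z ∈ {-1, 1}.
5. Solving for integer coefficients yields p as stated.

x^2 + 3*y^2 - 3*z^2 + 3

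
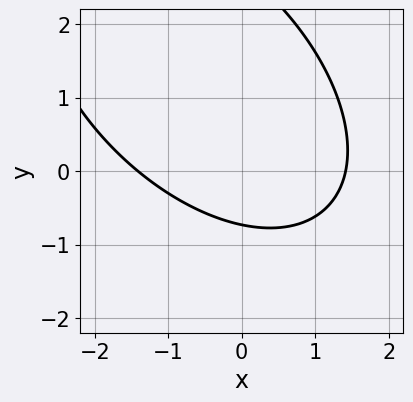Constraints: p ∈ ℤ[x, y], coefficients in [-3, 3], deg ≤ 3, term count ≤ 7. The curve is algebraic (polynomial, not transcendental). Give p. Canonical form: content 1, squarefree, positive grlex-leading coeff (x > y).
x^2 + x*y + y^2 - 2*y - 2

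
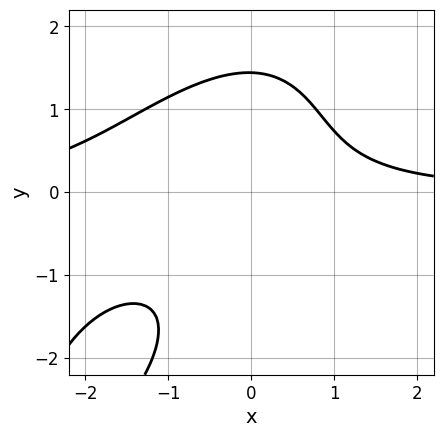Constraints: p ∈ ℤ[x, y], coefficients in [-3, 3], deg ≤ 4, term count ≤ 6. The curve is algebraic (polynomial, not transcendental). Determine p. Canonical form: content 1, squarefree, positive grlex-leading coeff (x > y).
(a) deg p = 3.
(b) Reading off the gridlines: no x-intercept at any integer in the box.
(c) Solving for integer coefficients yields p as stated.

2*x^2*y - 2*x*y^2 + y^3 + 3*x*y - 3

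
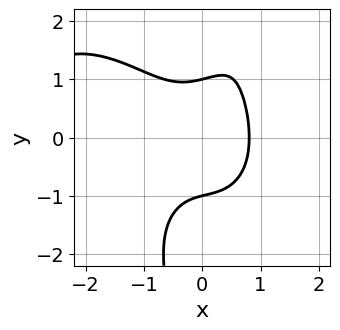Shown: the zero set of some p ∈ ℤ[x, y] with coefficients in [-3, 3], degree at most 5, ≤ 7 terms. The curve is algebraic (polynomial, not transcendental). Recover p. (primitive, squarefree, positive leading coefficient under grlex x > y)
(a) The degree is 4 — the shape is more complex than any degree-3 curve.
(b) Checking where it meets the axes: the y-axis gridline crossings are at y ∈ {-1, 1}.
(c) Putting this together gives p.

x^4 - x*y^3 + 3*x^3 + 2*y^2 - 2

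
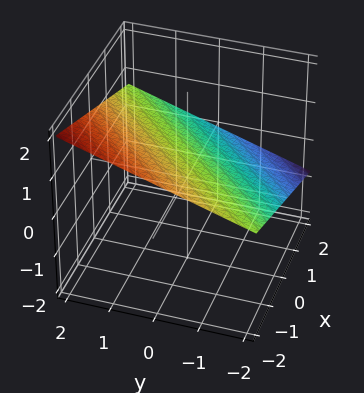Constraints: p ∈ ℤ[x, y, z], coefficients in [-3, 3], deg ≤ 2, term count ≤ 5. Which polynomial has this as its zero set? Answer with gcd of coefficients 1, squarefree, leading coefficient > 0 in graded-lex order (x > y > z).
x - y + 3*z - 2

The degree is 1 — every cross-section is a straight line — this is a plane.
From the axis intercepts and sections: it crosses the x-axis at the gridline x = 2; it crosses the y-axis at the gridline y = -2.
Assembling these constraints gives the stated polynomial.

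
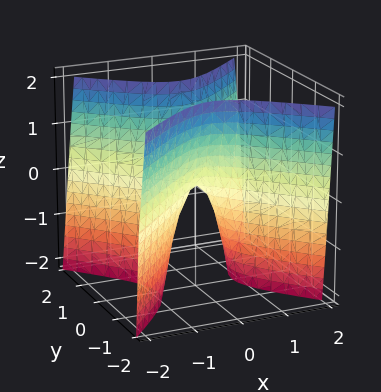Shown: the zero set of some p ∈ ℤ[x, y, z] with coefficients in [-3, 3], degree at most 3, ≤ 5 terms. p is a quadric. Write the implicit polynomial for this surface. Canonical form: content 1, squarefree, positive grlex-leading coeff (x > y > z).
1. The degree is 2 — a hyperbolic paraboloid; a quadric.
2. Symmetries: the y ↦ −y reflection is a symmetry, so y appears only in even powers; it's symmetric under x → −x, forcing even powers of x.
3. Checking where it meets the axes: it meets the z-axis at z = 0 (among the integer gridlines); it crosses the x-axis at the gridline x = 0; one y-axis crossing is at y = 0.
4. The integer polynomial consistent with all of this is the stated p.

3*x^2 - 3*y^2 + z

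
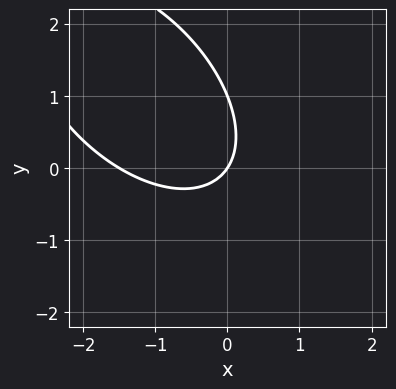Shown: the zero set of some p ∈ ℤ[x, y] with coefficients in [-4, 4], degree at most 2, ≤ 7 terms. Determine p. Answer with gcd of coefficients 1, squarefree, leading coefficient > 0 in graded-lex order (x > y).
2*x^2 + 2*x*y + 2*y^2 + 3*x - 2*y

1. Degree: no degree-1 curve has this shape, so deg p = 2.
2. From the visible intercepts: the y-axis gridline crossings are at y ∈ {0, 1}; it crosses the x-axis at the gridline x = 0.
3. Together with the visible shape, these determine p as stated.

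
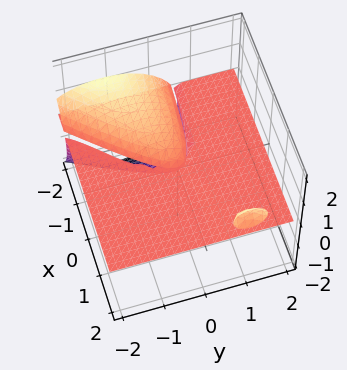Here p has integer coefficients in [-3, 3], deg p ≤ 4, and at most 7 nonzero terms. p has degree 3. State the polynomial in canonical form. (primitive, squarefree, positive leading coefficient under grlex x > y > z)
3*x*y*z + 2*x*z^2 - 3*y^2*z - 3*z^3 - 2*x*z

The picture has 2 separate pieces. They look like related sheets of one shape, so recover p as a whole.
Degree: the shape is more complex than any degree-2 surface, so deg p = 3.
From the axis intercepts and sections: one z-axis crossing is at z = 0; the visible x-axis segment lies entirely on the surface; every point of the y-axis in the box is on the surface.
The integer polynomial consistent with all of this is the stated p.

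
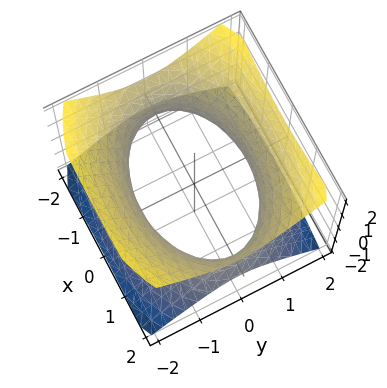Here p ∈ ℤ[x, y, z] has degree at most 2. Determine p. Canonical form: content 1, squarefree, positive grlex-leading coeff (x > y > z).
(a) Degree: one connected sheet with a waist; a quadric, so deg p = 2.
(b) Symmetries: the y ↦ −y reflection is a symmetry, so y appears only in even powers; mirror symmetry x ↦ −x ⇒ only even powers of x; it's symmetric under z → −z, forcing even powers of z.
(c) From the axis intercepts and sections: it misses every integer gridline on the z-axis.
(d) Together with the visible shape, these determine p as stated.

x^2 + 2*y^2 - 2*z^2 - 3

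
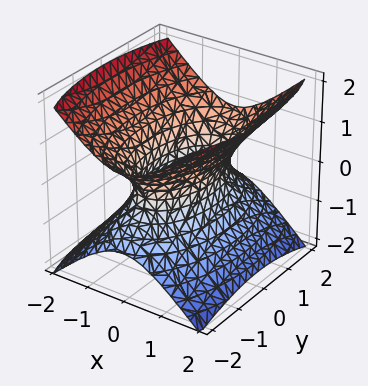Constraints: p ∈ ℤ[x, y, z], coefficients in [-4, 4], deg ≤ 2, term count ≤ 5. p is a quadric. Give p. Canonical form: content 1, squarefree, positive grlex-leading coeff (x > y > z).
First, degree: one connected sheet with a waist; a quadric, so deg p = 2.
Then, symmetries: the x ↦ −x reflection is a symmetry, so x appears only in even powers; the y ↦ −y reflection is a symmetry, so y appears only in even powers; it's symmetric under z → −z, forcing even powers of z.
Then, observable constraints: the surface avoids every integer z-axis point in the box.
Finally, the integer polynomial consistent with all of this is the stated p.

3*x^2 + y^2 - 3*z^2 - 2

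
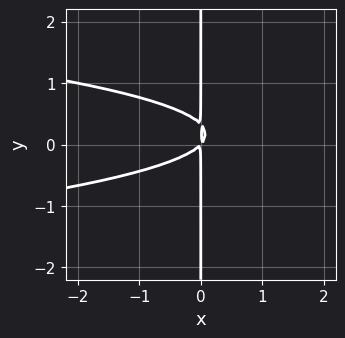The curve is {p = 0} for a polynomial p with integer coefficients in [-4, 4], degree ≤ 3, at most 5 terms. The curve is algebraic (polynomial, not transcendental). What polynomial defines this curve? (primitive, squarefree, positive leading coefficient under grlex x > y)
(a) deg p = 3. The shape is more complex than any degree-2 curve.
(b) Observable constraints: the visible y-axis segment lies entirely on the curve.
(c) Together with the visible shape, these determine p as stated.

3*x*y^2 + x^2 - x*y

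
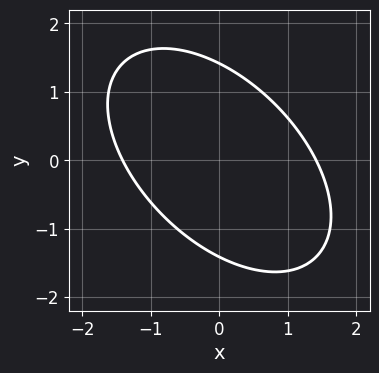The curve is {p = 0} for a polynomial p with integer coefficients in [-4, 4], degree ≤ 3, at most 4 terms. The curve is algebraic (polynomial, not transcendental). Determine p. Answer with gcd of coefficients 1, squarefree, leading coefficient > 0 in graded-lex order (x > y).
(a) The degree is 2 — the shape is more complex than any degree-1 curve.
(b) Solving for integer coefficients yields p as stated.

x^2 + x*y + y^2 - 2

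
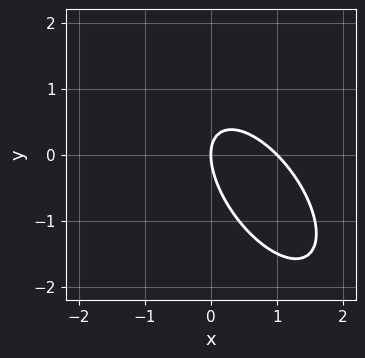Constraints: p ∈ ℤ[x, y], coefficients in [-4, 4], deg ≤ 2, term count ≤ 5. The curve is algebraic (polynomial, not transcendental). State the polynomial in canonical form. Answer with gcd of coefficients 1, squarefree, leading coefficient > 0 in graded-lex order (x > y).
3*x^2 + 3*x*y + 2*y^2 - 3*x

(a) Degree: the shape is more complex than any degree-1 curve, so deg p = 2.
(b) Checking where it meets the axes: one y-axis crossing is at y = 0; among the integer gridlines, it crosses the x-axis at x ∈ {0, 1}.
(c) Matching integer coefficients to the picture gives p.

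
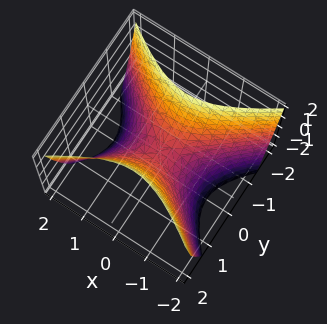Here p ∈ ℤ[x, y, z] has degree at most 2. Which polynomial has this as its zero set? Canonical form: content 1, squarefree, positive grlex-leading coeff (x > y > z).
The degree is 2 — a saddle surface; a quadric.
Symmetries: it's symmetric under y → −y, forcing even powers of y; it's symmetric under x → −x, forcing even powers of x.
From the axis intercepts and sections: it crosses the y-axis at the gridline y = 0; it crosses the z-axis at the gridline z = 0; one x-axis crossing is at x = 0.
Solving for integer coefficients yields p as stated.

2*x^2 - 3*y^2 + 2*z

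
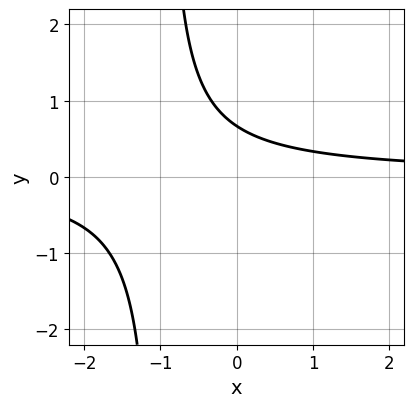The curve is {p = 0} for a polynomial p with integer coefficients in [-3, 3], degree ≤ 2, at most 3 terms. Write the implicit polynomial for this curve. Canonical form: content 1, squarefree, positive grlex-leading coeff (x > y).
First, degree: no degree-1 curve has this shape, so deg p = 2.
Then, against the integer gridlines: it misses every integer gridline on the x-axis.
Finally, the integer polynomial consistent with all of this is the stated p.

3*x*y + 3*y - 2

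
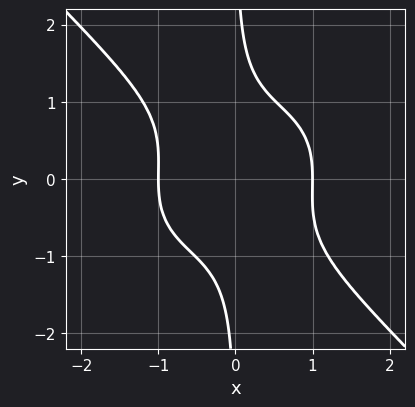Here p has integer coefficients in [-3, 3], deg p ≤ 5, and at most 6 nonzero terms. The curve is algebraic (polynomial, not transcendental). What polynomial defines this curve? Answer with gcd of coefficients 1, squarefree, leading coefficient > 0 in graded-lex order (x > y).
2*x^4 + x^2*y^2 + 3*x*y^3 - 2

(a) The degree is 4 — no degree-3 curve has this shape.
(b) From the axis intercepts and sections: it misses every integer gridline on the y-axis; among the integer gridlines, it crosses the x-axis at x ∈ {-1, 1}.
(c) Fitting integer coefficients to these (and the overall shape) gives p.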